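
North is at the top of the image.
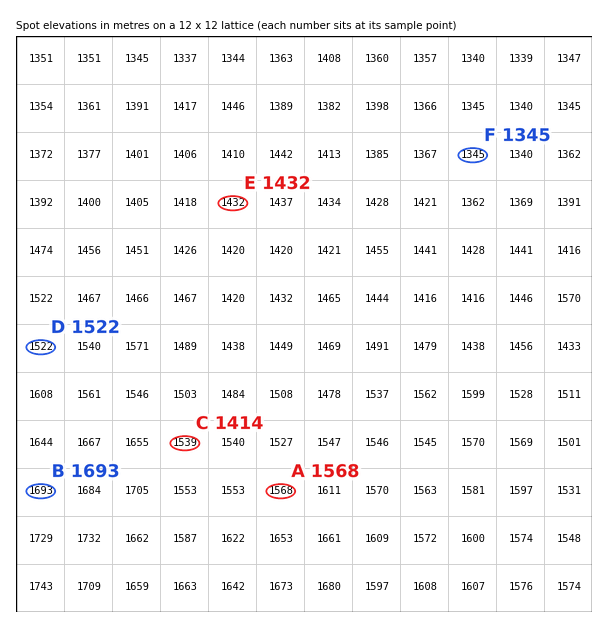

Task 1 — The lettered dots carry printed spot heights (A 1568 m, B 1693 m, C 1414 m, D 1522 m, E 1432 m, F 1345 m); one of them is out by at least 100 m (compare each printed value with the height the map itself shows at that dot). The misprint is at C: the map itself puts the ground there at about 1539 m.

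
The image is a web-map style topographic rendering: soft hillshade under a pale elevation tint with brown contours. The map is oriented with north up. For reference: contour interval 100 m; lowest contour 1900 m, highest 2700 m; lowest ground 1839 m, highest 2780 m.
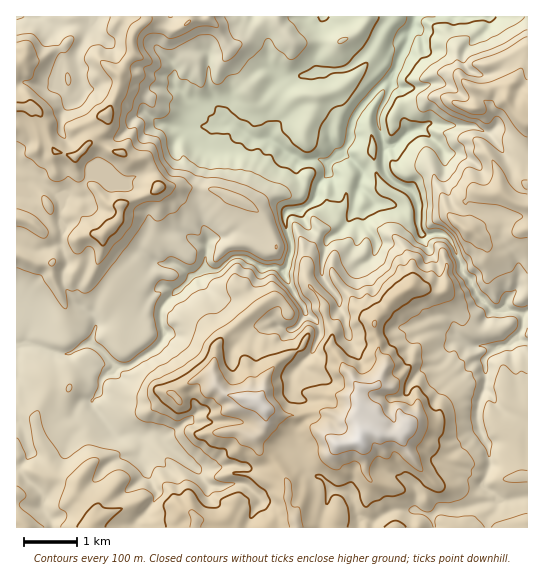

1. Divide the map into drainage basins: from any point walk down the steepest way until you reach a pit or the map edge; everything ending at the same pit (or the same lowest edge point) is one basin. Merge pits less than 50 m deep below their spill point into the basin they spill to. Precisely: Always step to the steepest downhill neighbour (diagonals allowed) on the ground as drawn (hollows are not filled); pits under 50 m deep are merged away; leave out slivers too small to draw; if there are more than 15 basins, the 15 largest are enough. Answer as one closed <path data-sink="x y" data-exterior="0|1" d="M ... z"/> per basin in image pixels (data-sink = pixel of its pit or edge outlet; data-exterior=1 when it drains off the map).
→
<path data-sink="415 17" data-exterior="1" d="M527 16l-158 0-4 7-10 12-17 8-45 0-13-16-3-11-130 0-2 6-10 9-3 6 1 17-6 7-7 12 0 12-13 29 0 11-3 5-27 26-22-5-7-13-3-15-5-10-6-6-18 0 1 421 511-1z"/><path data-sink="17 17" data-exterior="1" d="M146 16l-130 1 0 89 15-1 9 8 5 10 3 15 7 14 22 4 27-26 3-5 0-11 13-29 0-12 7-12 6-7-1-17 3-6 10-9z"/><path data-sink="323 17" data-exterior="1" d="M367 16l-89 0-1 6 16 21 45 0 17-8 10-12z"/>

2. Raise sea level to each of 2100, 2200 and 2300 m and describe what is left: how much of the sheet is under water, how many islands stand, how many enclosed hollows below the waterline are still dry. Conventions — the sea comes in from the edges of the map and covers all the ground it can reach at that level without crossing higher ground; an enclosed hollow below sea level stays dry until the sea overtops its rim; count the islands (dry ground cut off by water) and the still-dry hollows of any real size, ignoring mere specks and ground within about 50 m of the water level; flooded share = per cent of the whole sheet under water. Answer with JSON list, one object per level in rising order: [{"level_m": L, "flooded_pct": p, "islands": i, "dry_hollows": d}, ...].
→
[{"level_m": 2100, "flooded_pct": 18, "islands": 0, "dry_hollows": 0}, {"level_m": 2200, "flooded_pct": 27, "islands": 0, "dry_hollows": 0}, {"level_m": 2300, "flooded_pct": 47, "islands": 0, "dry_hollows": 0}]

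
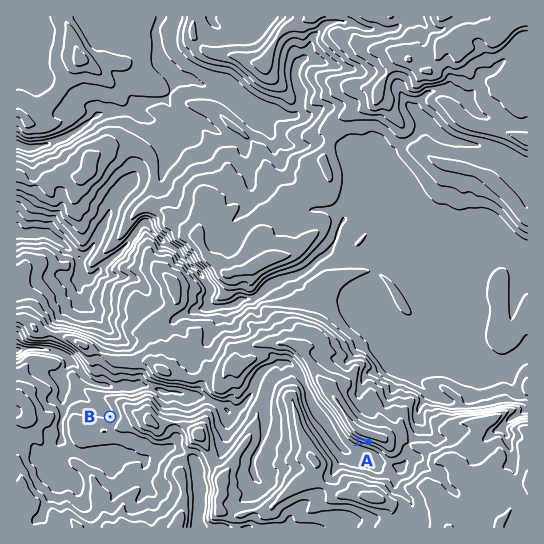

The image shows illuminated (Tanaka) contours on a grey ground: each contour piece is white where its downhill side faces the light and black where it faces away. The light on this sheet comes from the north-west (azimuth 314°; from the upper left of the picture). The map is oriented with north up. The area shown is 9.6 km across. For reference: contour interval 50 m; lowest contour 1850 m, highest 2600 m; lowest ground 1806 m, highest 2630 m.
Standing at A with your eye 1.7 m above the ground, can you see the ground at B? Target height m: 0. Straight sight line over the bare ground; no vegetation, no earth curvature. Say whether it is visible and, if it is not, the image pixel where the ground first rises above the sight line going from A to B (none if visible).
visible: false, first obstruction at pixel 317 437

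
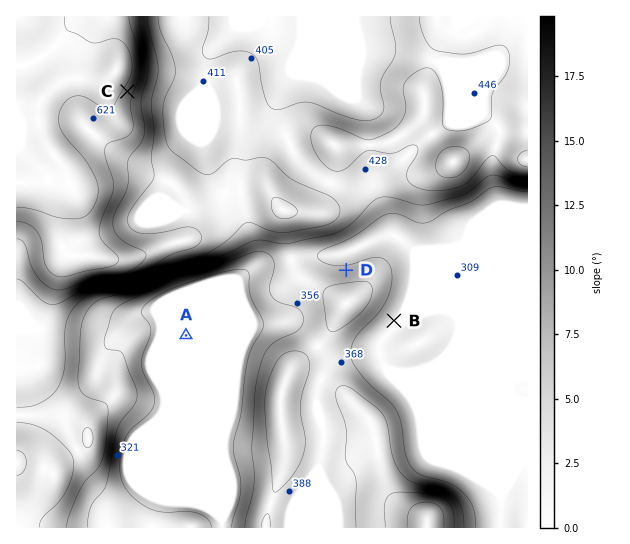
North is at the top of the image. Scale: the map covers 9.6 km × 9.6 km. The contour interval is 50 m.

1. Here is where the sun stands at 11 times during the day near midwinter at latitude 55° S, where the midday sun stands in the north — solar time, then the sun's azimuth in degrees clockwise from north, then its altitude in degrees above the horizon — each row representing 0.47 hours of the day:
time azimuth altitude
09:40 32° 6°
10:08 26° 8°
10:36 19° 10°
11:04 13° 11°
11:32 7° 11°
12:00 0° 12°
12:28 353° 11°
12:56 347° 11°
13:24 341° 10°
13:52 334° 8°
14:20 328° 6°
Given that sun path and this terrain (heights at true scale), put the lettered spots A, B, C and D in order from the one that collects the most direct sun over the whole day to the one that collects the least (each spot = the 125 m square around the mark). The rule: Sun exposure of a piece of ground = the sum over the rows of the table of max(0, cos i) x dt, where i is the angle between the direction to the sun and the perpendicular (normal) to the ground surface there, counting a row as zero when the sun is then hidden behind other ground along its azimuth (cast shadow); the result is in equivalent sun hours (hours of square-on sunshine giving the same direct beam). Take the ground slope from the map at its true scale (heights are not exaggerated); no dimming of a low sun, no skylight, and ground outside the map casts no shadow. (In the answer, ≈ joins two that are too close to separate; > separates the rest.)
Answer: D > A ≈ B > C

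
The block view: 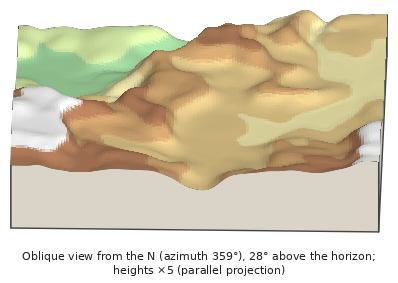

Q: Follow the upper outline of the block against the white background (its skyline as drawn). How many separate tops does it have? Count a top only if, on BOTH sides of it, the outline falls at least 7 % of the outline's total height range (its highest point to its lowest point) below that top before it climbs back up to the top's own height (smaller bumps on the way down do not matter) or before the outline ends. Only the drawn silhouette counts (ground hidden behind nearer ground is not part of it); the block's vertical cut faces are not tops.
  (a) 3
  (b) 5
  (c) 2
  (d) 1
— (c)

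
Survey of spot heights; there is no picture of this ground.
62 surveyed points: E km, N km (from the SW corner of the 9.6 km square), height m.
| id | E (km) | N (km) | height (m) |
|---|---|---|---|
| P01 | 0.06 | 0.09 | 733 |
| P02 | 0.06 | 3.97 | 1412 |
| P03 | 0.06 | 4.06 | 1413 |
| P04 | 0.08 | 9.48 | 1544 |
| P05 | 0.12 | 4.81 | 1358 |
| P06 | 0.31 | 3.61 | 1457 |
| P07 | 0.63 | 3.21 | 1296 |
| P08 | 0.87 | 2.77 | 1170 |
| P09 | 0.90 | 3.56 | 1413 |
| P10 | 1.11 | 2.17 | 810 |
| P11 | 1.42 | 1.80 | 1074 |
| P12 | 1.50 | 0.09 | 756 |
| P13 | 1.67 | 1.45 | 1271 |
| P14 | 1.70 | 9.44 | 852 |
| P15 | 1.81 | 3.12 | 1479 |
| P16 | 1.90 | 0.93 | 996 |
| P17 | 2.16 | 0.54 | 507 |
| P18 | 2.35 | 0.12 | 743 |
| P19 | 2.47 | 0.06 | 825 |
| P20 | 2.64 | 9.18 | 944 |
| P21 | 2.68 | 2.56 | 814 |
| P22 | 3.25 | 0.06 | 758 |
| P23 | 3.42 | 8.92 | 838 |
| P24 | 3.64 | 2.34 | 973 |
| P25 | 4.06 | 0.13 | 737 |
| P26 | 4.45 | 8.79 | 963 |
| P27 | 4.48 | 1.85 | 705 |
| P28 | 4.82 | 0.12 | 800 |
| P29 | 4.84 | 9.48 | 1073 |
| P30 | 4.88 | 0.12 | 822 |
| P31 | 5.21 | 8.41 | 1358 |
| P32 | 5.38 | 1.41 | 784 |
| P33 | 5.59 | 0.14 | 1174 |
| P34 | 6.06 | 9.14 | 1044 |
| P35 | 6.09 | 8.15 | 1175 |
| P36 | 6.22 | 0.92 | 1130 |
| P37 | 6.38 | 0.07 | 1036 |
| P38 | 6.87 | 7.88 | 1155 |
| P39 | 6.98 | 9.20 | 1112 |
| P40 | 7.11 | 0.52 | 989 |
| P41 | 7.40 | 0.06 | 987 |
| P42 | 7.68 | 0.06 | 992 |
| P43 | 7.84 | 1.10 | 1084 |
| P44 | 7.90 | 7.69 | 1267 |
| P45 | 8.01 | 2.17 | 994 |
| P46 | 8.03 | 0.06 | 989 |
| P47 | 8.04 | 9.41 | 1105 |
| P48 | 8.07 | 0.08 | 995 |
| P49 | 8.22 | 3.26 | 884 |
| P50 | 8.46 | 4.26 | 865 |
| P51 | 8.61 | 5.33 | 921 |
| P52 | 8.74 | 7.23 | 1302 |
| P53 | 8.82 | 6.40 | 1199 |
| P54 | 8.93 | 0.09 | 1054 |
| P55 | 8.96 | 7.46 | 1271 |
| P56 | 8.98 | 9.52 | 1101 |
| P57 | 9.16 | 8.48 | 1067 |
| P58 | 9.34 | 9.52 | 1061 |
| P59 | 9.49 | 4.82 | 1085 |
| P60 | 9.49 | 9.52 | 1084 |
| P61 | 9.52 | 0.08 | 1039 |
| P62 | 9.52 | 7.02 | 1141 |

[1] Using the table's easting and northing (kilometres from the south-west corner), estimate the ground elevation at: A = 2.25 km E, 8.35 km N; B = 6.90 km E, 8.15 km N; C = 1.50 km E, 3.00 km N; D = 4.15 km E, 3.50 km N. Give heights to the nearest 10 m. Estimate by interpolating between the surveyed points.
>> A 770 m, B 1150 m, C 1300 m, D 800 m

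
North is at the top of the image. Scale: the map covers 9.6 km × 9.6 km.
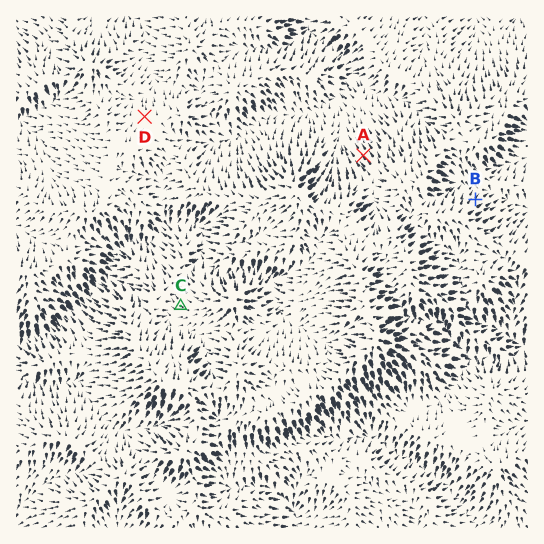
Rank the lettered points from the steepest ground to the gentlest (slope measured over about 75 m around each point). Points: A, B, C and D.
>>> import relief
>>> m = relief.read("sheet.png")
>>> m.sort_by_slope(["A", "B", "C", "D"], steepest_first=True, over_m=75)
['A', 'B', 'C', 'D']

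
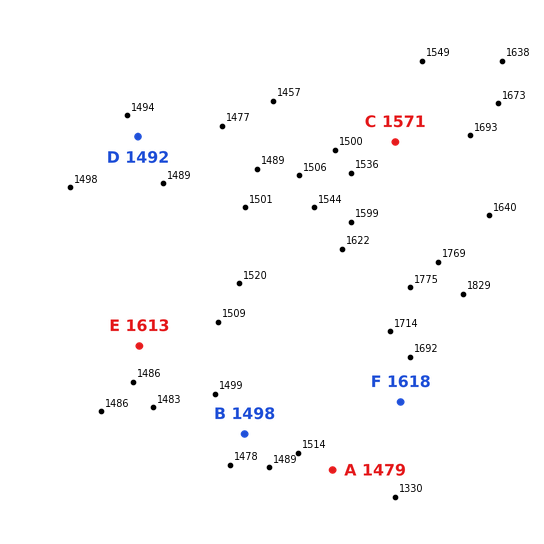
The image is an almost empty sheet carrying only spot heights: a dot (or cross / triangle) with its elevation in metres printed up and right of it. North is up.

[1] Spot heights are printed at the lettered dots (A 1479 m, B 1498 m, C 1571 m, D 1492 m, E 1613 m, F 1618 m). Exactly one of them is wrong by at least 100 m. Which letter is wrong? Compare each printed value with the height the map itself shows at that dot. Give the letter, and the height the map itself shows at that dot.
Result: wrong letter E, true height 1488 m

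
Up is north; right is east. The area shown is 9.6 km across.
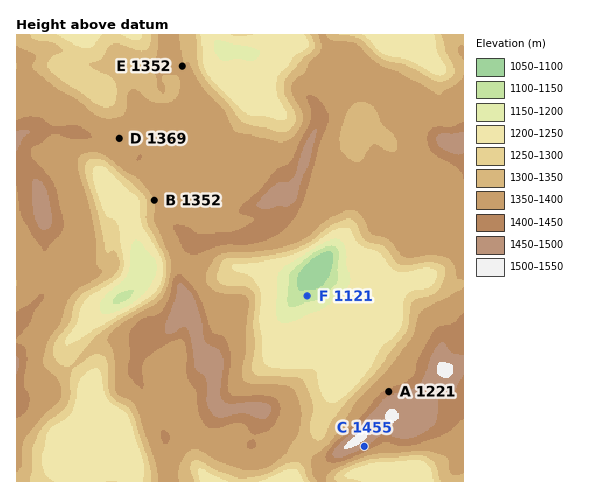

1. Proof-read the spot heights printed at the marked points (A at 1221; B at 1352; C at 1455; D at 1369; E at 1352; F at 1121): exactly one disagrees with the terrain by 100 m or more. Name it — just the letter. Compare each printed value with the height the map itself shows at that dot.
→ A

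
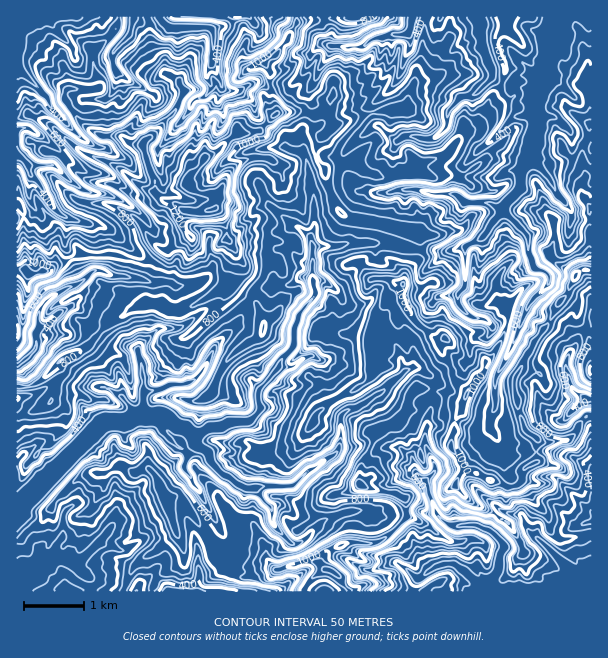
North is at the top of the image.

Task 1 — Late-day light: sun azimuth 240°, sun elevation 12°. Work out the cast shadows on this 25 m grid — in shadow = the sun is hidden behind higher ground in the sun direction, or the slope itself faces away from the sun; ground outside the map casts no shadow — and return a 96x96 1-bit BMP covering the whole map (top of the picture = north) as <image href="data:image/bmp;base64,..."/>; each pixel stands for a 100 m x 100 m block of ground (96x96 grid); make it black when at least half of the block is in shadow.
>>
<image width="96" height="96" href="data:image/bmp;base64,Qk2+BAAAAAAAAD4AAAAoAAAAYAAAAGAAAAABAAEAAAAAAIAEAAATCwAAEwsAAAIAAAAAAAAA////AAAAAAAAADGAAADA+cDgAAAAeBmAAAAB//D4AAQA8BgGAAAD//n4AAgA4AAGAAAH///5BhAA4AAOABgf///5gDAAAAAOAD+///8Bg+AAAOAOAD/f//8Jx+AgAAAOAD/h//8Tz8AgAAAOAH/z//9Hz8AAAAAcQHzD////37gBAgAcwPgA/v//n38BBwA9wPgAfn//P38DAwA7wfYBD3/8f38DgwA3h/wAAH/D/v8DwgAnj/gAAH+Huf4AAIBPn/AAAH4fo/0AAYB/P/4AAfw/AL0AAYD/f/8EP/5+AHsAAYD///8If/585/cgAAH//gMQf/8/5+8wBgP/+AGAf/8/4Z8IDjP/8ACAP/8/8f8cBnv/4AAgP/4/8f+LAHv/8AAQH/x/4f8DgPP/4AA8D/j/4P8AwPf/4cAeABh/wf8A8P///8AOABh/w/8AeH///8AeABh/x/8AfA///4A+ABg/z/8AfgH4HyAfIBgfz/8AfyAAA4APgAgfz/8B/OgAB4ABAAAfz/8D/+wcH8AAAAAfj/8B//68f8AAAAAfn//B/9w+f/AQABwP3/7g/twGP/AQABxn3/3w/t4CP/h4ABhjz/0A4Z4XH/5wAYBj7/0AAD4HgHx4B4Dz5/zAIHwHgDwAAQHz8/zgZPwHwD4AAwB/+/xwh/wBwA4AAgD/e/x4g9wAQD4AAAD/ff18AABgAH8AAAX/vP1+AAAAAD8AAB//vHl+AAAAAC+AAD//v3t/IAAAAE+EAD//vht+AAAAAE/EAH//nhM+AABAAGfmAH/+Hx8/gAJgBOfuAH/8L48/wAdgBm38AH/8788/4f8AAwP4AH/+/+MH8/gAAcfwD//+f+Y3+wAAAefAP//+f+b/4AAAA+fAP///P4N/4AAgh//ge///n3N//PABh/7O/////nl///ADj//k/A///3h//+EDj//gAAP//zx//8MH3//AAAf//zx//8YP3//gAA///zx//8YMH//gA8///jx//wwAH//g/+///Dx/gDgEP//j/9///Hz+APAeP//n/////vz+P8B8P//n/////vn8fwHAP//n/////fP88EGHv//v///v/eP5442H///PgAAf/eHznxmD///PAAX//8H/IHuB///PBgfj/4H+APOA////F4Bz/wEAB8PA////Hzg7/gMHH4fF////Hz49/hsOPwfl////B34+fxk4+DP3////j/8/Phx583v783//7/+TnzwD79/79//7/QOX3zgH38//99+X+A+f/yA3v++//88H8B+f/4I/f++f/5/H8D/f/g4+f+ff/7/H+H///w58/+eP/3/n/j/9/xx8A+8P/n/3/z/+/xhwe/gP/j///z//fwBge+Af8B///5//PwCC/+B/8B///57/pAAE98B/8D///9//uAEA58B/8j///9//ewAA5+B/8w//////cQAAw+D/84//////ZwAByfH/+8f///7+T4EDjPP/++f///7+D8MGYHP/+8P/P//+H8IA8nv/88H8B//+H8IA8HuAHwH8P//+A8A="/>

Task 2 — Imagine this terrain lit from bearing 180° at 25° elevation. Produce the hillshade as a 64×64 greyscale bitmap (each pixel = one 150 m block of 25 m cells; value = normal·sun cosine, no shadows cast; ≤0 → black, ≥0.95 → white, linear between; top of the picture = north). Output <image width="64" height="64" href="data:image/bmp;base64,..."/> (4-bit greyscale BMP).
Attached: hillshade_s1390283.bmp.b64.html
<image width="64" height="64" href="data:image/bmp;base64,Qk12CAAAAAAAAHYAAAAoAAAAQAAAAEAAAAABAAQAAAAAAAAIAAATCwAAEwsAABAAAAAAAAAAAAAAABEREQAiIiIAMzMzAERERABVVVUAZmZmAHd3dwCIiIgAmZmZAKqqqgC7u7sAzMzMAN3d3QDu7u4A////AFVERTI1Vat43u6+/////lBs3IABVlIASHdpiLvLmIZndlRENFZlnJjd7Kzt3d3/1DvaIAACMlACNXmnrMuZhneIZUNGd3ZruZq5qZh3h1fLZ3ABQgApuDAoqrd8y6h4iJl3ZndWVBWaiJmpdmZVAAAAEUq5iL2sy73LuEi6dYmJqYmImWNEMSeamKdmZlQQAAAGzL3u673u7syHVnM4y6mJmZiZlkZ1NZuHp1Z2YwBUAAAkis3Kzdx1dRa6EYyomTeqqKq5ZGiXimiVR3dgBKuCAAAAGMzdgAAAPNkYu3VEM4upq7qWZ5mYaXNnZkEIZZhSASIincUAaYztsWzJZlNTSZhYqqiIiZd4IodBEEM1e7lUVmZrYg7v//tmzcZ6l3UTilWbupmJlnMHhAAApFZ63dzMzMqDv//9m97tl6mJljA7uZu8uYl1MBlQAAJRAFWK3//slUCs/nTf//28l6mpYgOrqrzbeEIAhQAGaFUQAQFb3KYAAVPYXe7N3MqMtquWICmZvLymIARwAa3u7ugAABI0QwAMIAfNhke6mt10nMlhABF5ZoIRFwBL3e7d3ZAAABM0Vb5yNnQBRGvMtUaJzKYQABIAMQBCApqqqpm97UAAE0V62uqkESNUOJYjised2mEAEAEgAEEph4dmeJzu1yImVou327I0VWZWZ53ay5vdpjAAAgADVGhSMgBGeszNZniZvLmYZVVmd5l2rLm8yr25YwAQADVHhBAAADVXq6uWd5rLulNHZmd4ogABmbzMu7qWNDACVpvalAABIjNpiIQhRomaZUiXZnhgAAAqiry5mcvLhmeL7v/u7mABMzaKggACWIp3WpdleTJIgAFFiqdr3tmqi93e///8dURDI3vIMQE3eXZoh3V5VpupAKdWhmlmVrp3h0F7zIRnhkMiN8y3MjaIhlaYdndXu4Rod5d3dTOL2IlQAAOGQoYSNUMiR7ykEmZmZHqFZki4Qu8AOpmZvdzGnN3JAHdWuwADYyMibMtAE2dyOZQmioUpuwADqqvdvISJ3/6QSqzckAAAEzRYq5UmmWMWmQKYVEqHgAA5zMurRairzMMJzdvIIQFVZmd4momqdiN6AGdFiUfZAAFqupYomZq6vBOszc1Gu7mHd3eamaqXQAiAGXaaIohAAASKl52Fiaqtkki8y3O9updnd5mZiXRAAqAGqaxhR3MzRFm83sUzSLzHNHqXc0qIdlZ3mKdDEjEAhgGaqqSJhjaFV63e7al1i7t1ZoiSFFVFRXiKkgAAAEV5ACqatpmaUSRWab3e3Ml5u5dkaKcANDM0eIpAAAAouokgCLuXq8WYI1ZVeaqGeZmrqGRGrAA0RVN4lxEAAazJeJACu4e8uURVVWZVVEM0aJq5ZESMkCJop2iVN2EkM0Y2tgAaiLy+1TFFQyISNFQ0eap2VEdlFYisiZdYuqUANBCKEAi7y+/txhESNGd5qXVom6iIY1uKqGh0NDJndzE0MAAxBMx2u63dl5qru8zduXmriIh3mqu5QAAAQgAEQAFlAHtAKAAASL7u3Lms3c7bqrdXdmiYdlUwAQBXEANAADYmvFAAAAARiIh1RqvMzsrcpVZmeIcxAAIyI1dkIwAAASiHIAAAAAEgAABIqHrMmatld2Z2eWZTNFVniby7UQEAJQRAAgAAAQAAFXl0Z6d8hzVmdUOpqqqqmZiImry3MABWFVI0ABIAAEV5qUiJuN/ZM1d1WLiKu6mHZUQhNapwApqHZDRiMgSKu8uWm7q97+llVlermImGVEMhIjIAN4QpqpQjRXJQS9y7l2m8yVeKp3ZUe7p4h0IhABAQAQACaFVkQAWFMiKZciNXmqmGRlVlI2e7qHh1MyEAAAAAKKq8owAQGIQhCYIDiJq5ZiWaYjQjWKqWeYRWaJhmWbvN3KinJACJYxBYMGmZiYVTNGdQBFZ5mYd5lnirzd7u7eyGU1dkBXZFA2IIqHd3M4JTJXcAebu4h4l2iYd3mrmIhViZV2E3VEUKuZqbumEngUIjeYFJy5VFmEZ4dTIlVWd2RqqYZGiFU3vNyrgyFpljABEmmWiGISaYd2VnUhMQFYliSJh2aJVEikWqQDial2kAAAAZzcpleZm6hUd1IAAAWJg0mXZnYzZjSKEHmoUgB2AAAALN3bqph5uoU0iEaWAHmoM4h1UTSLipAHlAAAAAZQAAAEVIzcqXeaqWfN3towVmmCNnYxeHzJAIkgAAAAAKUAAAAAXNy5iGZ4q7zchWESRoc1d2inQzAGthEAAAEAagAAAABTVWVodlZ2aIdVkwAVWHZ3eWJBACmVZUAQARIqoAAAAzAAETaHZmMCRWiYEANFd3ZVJGEBp1Z3gwADqGikABYiAhJDFHZWZiA1aJuoMDV3dkNYcjmVIRNCA2i7gyASfedId1YSNFZlYBZom7uSOGd2VHdleVIQFBFYhkcQEiRW3sqZZDABRDNEBFVod3Vpd4dnVFZ1NDBGI3ZCAAA1RDIEeJZSUAAAMSYBQzRDNoZoh2ZEVlREJHZnMBIAABRjIAABl1UgAAABJhBDQzM4lYqHZVVGVEIXY3pQAgAAAWQgIAA6iDVXcwAAEUNWNFiIqWd2VUZUMVURKrMRAAAANREAAAiIre/tmFEiQ0ZVZ3mEV3ZlRlQjQQEUpzICZ1WZQQFTAIrN7v7+22JENEVmaGaIdnVGVDQAESFnNBbN3e2AAoMAq7ze//7rc0U0JWZnebh3dV"/>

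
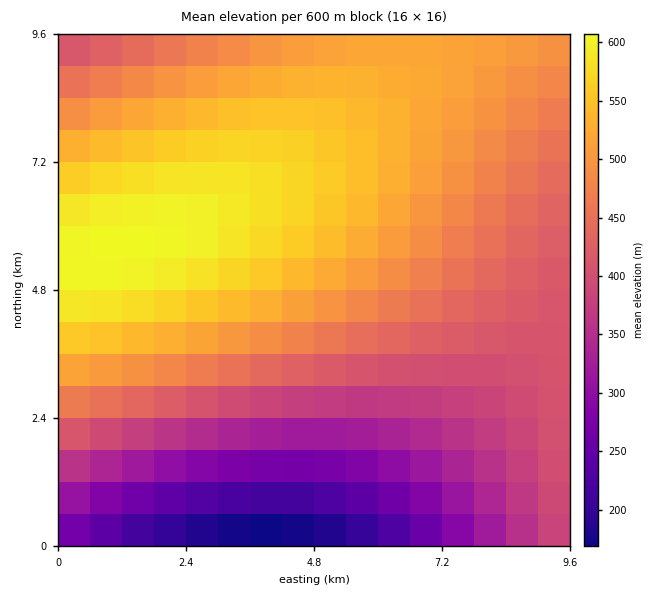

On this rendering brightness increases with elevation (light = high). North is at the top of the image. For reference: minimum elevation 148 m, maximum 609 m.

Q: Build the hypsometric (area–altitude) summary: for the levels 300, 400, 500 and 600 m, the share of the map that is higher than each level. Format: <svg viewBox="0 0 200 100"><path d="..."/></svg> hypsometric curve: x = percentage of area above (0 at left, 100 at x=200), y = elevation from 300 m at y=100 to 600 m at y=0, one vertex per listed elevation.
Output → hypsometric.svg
<svg viewBox="0 0 200 100"><path d="M176 100l-34-33-61-34-75-33"/></svg>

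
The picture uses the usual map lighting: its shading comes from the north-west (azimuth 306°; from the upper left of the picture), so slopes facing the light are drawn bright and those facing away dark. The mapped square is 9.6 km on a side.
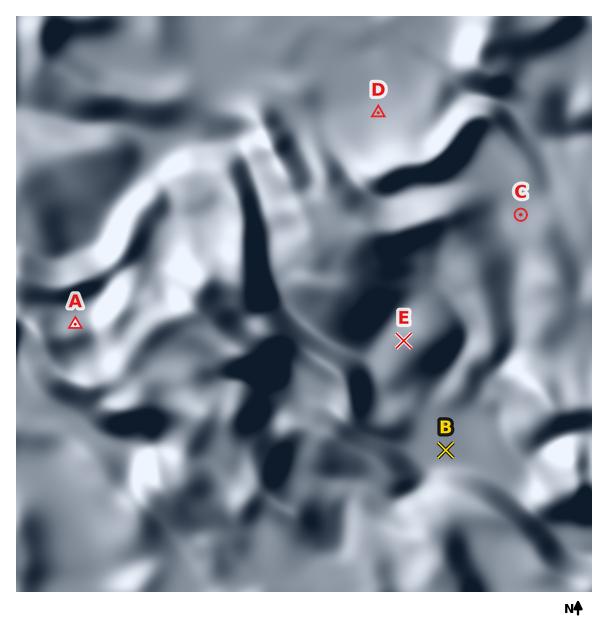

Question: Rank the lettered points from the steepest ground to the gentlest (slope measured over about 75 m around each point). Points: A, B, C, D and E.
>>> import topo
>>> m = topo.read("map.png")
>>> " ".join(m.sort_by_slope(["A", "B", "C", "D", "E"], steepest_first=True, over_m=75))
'A E C D B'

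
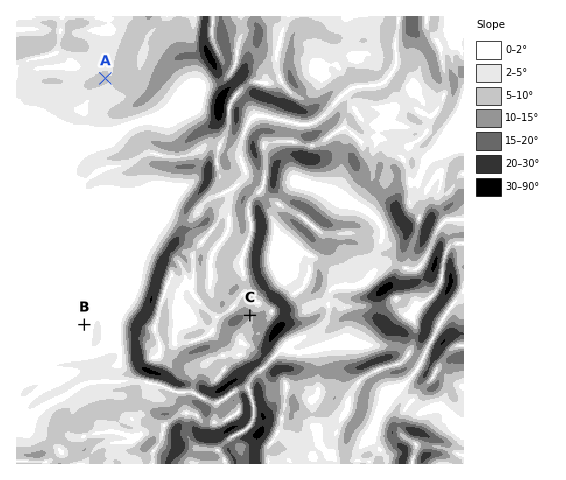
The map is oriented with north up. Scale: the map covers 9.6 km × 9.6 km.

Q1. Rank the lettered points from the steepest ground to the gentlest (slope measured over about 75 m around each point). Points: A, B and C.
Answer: C A B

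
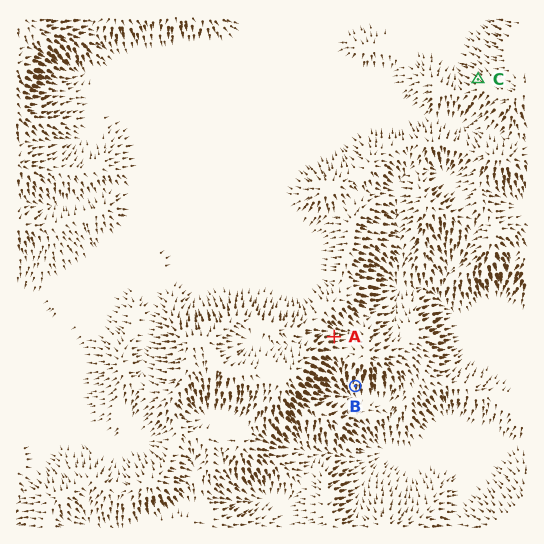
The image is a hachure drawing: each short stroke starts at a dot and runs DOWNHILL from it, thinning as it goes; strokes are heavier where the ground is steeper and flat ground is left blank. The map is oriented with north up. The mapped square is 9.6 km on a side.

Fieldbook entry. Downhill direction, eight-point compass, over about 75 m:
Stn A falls E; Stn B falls S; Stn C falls NW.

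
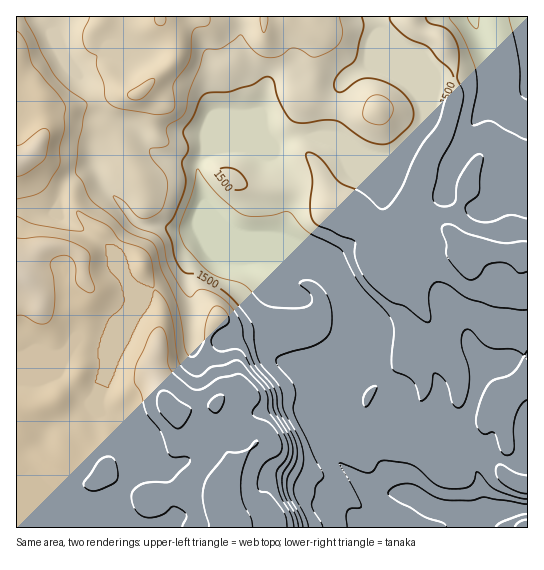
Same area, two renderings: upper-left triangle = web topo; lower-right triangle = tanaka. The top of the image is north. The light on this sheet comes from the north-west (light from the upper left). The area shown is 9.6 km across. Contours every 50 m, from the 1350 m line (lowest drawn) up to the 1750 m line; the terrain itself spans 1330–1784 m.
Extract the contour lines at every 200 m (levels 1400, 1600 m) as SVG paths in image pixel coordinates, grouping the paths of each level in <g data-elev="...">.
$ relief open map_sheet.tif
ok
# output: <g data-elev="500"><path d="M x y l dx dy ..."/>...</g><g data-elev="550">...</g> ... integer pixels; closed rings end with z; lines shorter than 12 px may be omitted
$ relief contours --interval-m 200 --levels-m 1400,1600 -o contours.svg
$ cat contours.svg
<g data-elev="1400"><path d="M347 527l-1-10 1-6 4-3 8 0 2-3-20-39-2-3 2 0 26 10 6-2 5-8 4-2 25 2 11 6 18 16 14 4 13-1 7-2 4-5 3-9 4 2 8 11 6 5 20 7 12 2"/><path d="M527 520l-8 2-4 5"/><path d="M527 100l-5-3-2-4-1-32-10-44"/><path d="M479 17l-1 9-1 3-6-4-4-8"/></g><g data-elev="1600"><path d="M299 527l-3-12-11-20-3-12 1-9 9-17 0-12-4-11-14-23-4-21-17-20-12-19-7-2-14 2-4-1-3-4-2-5 2-6 5-5 9-5 2-4-2-8-8-7-5 1-5 7-3 11-2 16-5 10-6 6-6-3-3-8-6-40-17-36-6-24-5-5-23-10-16-15-17-13-6-8-6-14-6-7 2-31 9-40-20-14-13-15-12-21-17-36"/><path d="M89 17l-6 14 0 11 4 8 10 6 0 10 6 16 2 15 2 4 4 4 7 3 40 7 11-2 5-4-1-24 16-24 4-29 4-4 11-3 2-8"/><path d="M260 17l1 8 2 8 3-4 2-12"/></g>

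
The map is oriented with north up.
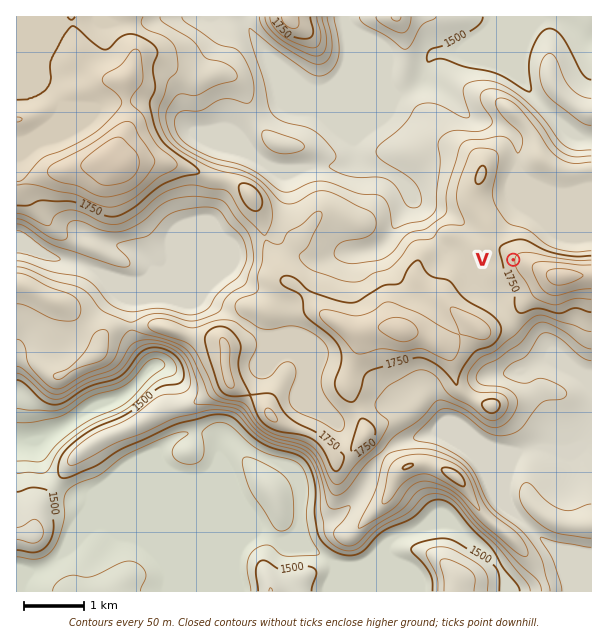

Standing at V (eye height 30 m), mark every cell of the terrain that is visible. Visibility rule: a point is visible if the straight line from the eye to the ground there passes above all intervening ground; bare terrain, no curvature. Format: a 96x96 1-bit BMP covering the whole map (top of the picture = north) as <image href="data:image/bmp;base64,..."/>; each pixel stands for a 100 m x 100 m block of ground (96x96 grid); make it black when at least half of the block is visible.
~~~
<image width="96" height="96" href="data:image/bmp;base64,Qk2+BAAAAAAAAD4AAAAoAAAAYAAAAGAAAAABAAEAAAAAAIAEAAATCwAAEwsAAAIAAAAAAAAA////AAAAAAAAAAAAAAAAAAAAAcAAAAAAAAAAAAAAAYAAAAAAAAAAAAAAAYAAAAAAAAAAAAAAAYAAAAAAAAAAAAAAAQAAAAAAAAAAAAAAAwAAAAAAAAAAAAAABgAAAAAAAAAAAAAADgAAAAAAAAAAAAAAHAAAAAAAAAAAAAAAOAAAAAAAAAAAAAAA+AAAAAAAAAAAAAAB8D8AAAAAAAAAAAAAIP8AAAAAAAAAAAAAA/8AAAAAAAAAAAAAB/8AAAAAAAAAAAAAD/8AAAAAAAAAAAAAH/8AAAAAAAAAAAAQH/8AAAAAAAAAAAAgH/gAAAAAAAAAAADgD/AAAAAAAAAAAADAD8AAAAAAAAAAAAAAD4AAAAAAAAAAAAAABwAAAAAAAAAAAAAABgAAAAAAAAAAAAAAAAAAAAAAAAAAAAAAAAAAAAAAAAAAAAAAAAAAAAAAAAAAAAAAAAAAAAAAAAAAAAAAAAAAAAAAAAAAAAAAAAAAAAAAAAAAAAAAAAAAAAAAAAAAAAAH+AAAAAAAAAAAAAAD+AAAAAAAAAAAAAAB8AAAAAAAAAAAAAAAAAAAAAAAAAAAAAAAAAAAAAAAAAAAAAAAAAAAAAAAAAAAAAAAAAAAAAAAAAAAAAAAAAAAAAAAAAAAAAAAAAAAAAAAAAAAAAEAAAAAAAAAAAAAAAMAAAAAAAAAIAAAAD8AAAADgAAgYAAAAP4HwAAB/wDgAAADgf4P4AAA+AAAAAAHg/wf4AAA8AAAAAAfB/h/4AAB4AAAAAA+B/D/8AAD4AAAAAB+B+H/+AAPwAAAAAD+B+P//gB/gAAAAAH+B////wD8AAAAAAf4AD///wD4AAAAAA/wAD///4DgAAAAAA/gAD///8CAAAAAAB/gAD///4AAAAAAAB/gAB///gAAAAAAAD/gAB//+AAAGAAAAD/wAB//8AAB+AAAAHf8AB//8AAD/8AAAGP/wAH/8AAHwfAAAHv/+AD/4AAHAfgAAPh/+AB/4AAMAfwAAPB/+AB/8AAwAf4AAfA/+AB//8DAAf4AAeAf+AA///8AA/4AAeAf+AA///8AA/8AAeAf2AAf//8AA/8AAcAfnAAf//8AAf+AA4Af/gAP//8AAP/gBwAf/wAH//8AAH//DgD//wAD//8AAH//DB///4AD/4AAAH//A////4AB/wAAAP///z///wAA/gAAAH///h///wAAPgAAAH//+B//+AAAPgAAAD//8Bn/+AAAPAAAAD//wHH/+AAAPAAAAB//gf//8AAAeAAAAB//h///8AAA8AAAAB//////8AAA4AAAAD//////8AABgAAAAD//////4AAAAAAAAD//////4AAAAAAAAH//////4AAAAAAAAD//////4AAAAAAAAB//////4AAAAAAAAB/8P///4AAAAAAAAA/8H///4AAAAAAAAA/+D///4AAAAAAAAA//D///4AAAAAAAAAf/D///wAAAAAAAAAD/H///wAAAAAAAAABnH5//5wAAAAAAABh/vg///4AAAAAAAH///Af//4AAAAA="/>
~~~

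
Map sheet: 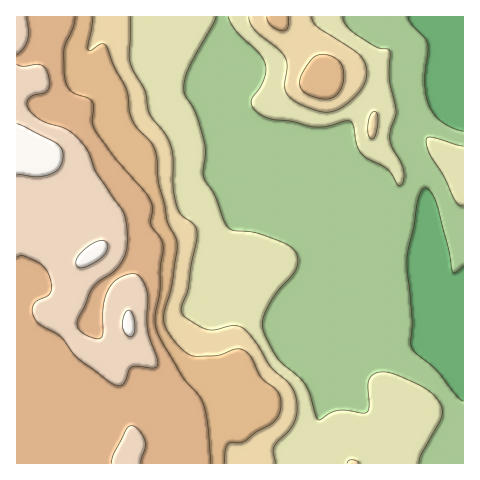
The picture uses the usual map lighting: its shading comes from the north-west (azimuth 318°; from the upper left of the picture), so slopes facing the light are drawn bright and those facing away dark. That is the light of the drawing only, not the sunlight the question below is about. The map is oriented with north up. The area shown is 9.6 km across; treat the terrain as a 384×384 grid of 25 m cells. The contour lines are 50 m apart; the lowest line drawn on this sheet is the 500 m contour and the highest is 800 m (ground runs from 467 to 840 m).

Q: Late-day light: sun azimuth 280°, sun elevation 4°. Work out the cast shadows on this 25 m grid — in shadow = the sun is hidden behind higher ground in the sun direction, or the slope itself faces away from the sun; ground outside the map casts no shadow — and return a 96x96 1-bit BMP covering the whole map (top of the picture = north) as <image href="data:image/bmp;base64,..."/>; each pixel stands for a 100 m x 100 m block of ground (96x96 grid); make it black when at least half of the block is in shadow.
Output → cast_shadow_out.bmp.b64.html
<image width="96" height="96" href="data:image/bmp;base64,Qk2+BAAAAAAAAD4AAAAoAAAAYAAAAGAAAAABAAEAAAAAAIAEAAATCwAAEwsAAAIAAAAAAAAA////AAAAAAAAAAAAAP///AAAAAAAAAAAAP///gAAAAAAAAAAAf///gAAAAAAAAAAAf///wAAAAAAAAAAAf///wAAAP4AAAAAAf///8AAAf4AAAAAAf/P/+AAAf8AAAAAAf/H//AAAP8AAAAAA/+D//gAAP8AAAAAA/+D//wAAH8AAAAAA/+B//4AAH8AAAAAA/8B//4AAD8AAAAAB/4B//4AAD8AAAAAB/wB//4AAD8AAAAAB/gB//4AAD8AAAAAD/gA//wAAH8AAAAAH/AA//wAAH4AAAAAP+AB//wAAHwAAAAAf+AH//wAADAAAAAA/8Af//wAAAAAAAAB/+A///gAAAAAAAAB/+A///AAAAAAAAAH//A//+AAAAAAAAAP//g//8AAAAAAAAAf//4//8AAAAAAAAA///9//8AAAAAAAAA//////4AADwAAAAB//////4AAD4AAAAB//////wAAH8AAAAB//////gAAH8AAAAB//////AAAH8AAAAB//////AAAH8AAAAB/////+AAAP4AAAAB/////+AAAP4AAAgB/////+AAAP4AAAwA////n/AAAP4AAAwA////n/AAAPwAAA4A////j/gAAPwAAA8Af///h/gAAPwAAA/Af///g/wAAPwAAAfwf///wf4AAPwAAAf8P///wP4AAPwAAAP/P///wP4AAf4AAAH/////wH4AAf4AAAB/////gHwAAf4AAAB/////gBAAAf4AAAA/////AAAAAf8AAAA/////AAAAAf8AAAAf////AAAAAP8AAAAf////gAAAAP8AAAAf////4AAAAP8AAAAP////8AAAAP8AAAAP////4AAAAP8AAAAH////4AAAAP8AAAAAf///wAAAAH8AAAAAP///gAAAAH8AAAAAP///AAAAAH8AAAAAf///AAAAAH4AAAAAf//+AAAAAH4AAAAAf//+AAAAAH4AAAAEf//+AAAAAH4AAAAOP//8AAAAAHwAAAAfP//8AAAAAHwAAD/////8AAAAAHgAAP//3//4AAAAAPAAAP//n//4AAAAAfAAAP//H//wAAAAA/AAAH/+H//gAAAAD/AAAH/8H/8AAAAAH/AAAH/gH/wAAAAAH/AAAD+AP/wAAAAAH/AAAD4AP/gAAAAAH+AAABgD//gAAAAAH+PgAAAH//4AAAA4H+/gAAAP//8AAAB+H+/gAAAP//8AAAB/D+/gAAAf//8AAAB/j//wAAAf//4AAAB////wAeAf//wAAAA////wA/gf//gAAAA////wB/wf//gAAAA////wB/4f+/wAAAAf///wB/4f8/4AAAAf///gB/4/8f4AAAAP///AB/4/4f8AAAAH//+AB/8/4P8AAAAH//8AB/8/4H+AAAAH/+cAB/8/wH+AAAAH+eAAA/+/4D/AAAAH4PAAA///8D/AAAAPgPAAA///8B/gAAAeAOAAA///+B/gAAAcAEAAAf//8A/gAAA+AAAAAf//wA/gAH/+AAAAAf//gA/AAP/4AAAAAP4fAAeAAP/gAAAA="/>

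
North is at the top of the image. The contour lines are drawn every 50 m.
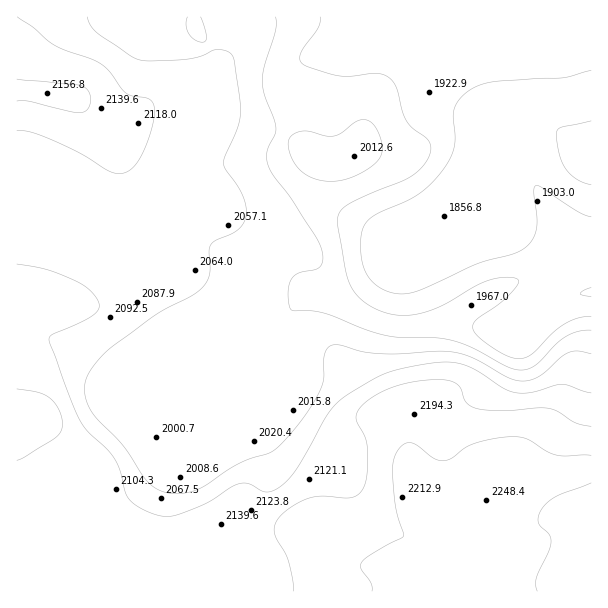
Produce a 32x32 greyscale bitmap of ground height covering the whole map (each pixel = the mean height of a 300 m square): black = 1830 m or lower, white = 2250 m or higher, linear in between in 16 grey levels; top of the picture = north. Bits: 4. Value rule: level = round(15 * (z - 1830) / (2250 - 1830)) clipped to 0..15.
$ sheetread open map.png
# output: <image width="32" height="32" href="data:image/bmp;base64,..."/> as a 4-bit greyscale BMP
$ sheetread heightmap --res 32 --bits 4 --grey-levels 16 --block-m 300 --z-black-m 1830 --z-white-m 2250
<image width="32" height="32" href="data:image/bmp;base64,Qk12AgAAAAAAAHYAAAAoAAAAIAAAACAAAAABAAQAAAAAAAACAAATCwAAEwsAABAAAAAAAAAAAAAAABEREQAiIiIAMzMzAERERABVVVUAZmZmAHd3dwCIiIgAmZmZAKqqqgC7u7sAzMzMAN3d3QDu7u4A////ALqqqqqqqqqszd3u7t3d3d2qqqqqqqqqvM3d7u7d3d3dqqqqqqqqqrzM3d3d7u3d3aqqqqqqu7vMzMzd7u7u3d2qqqqqmqu6vMzM3u7//u3duqqqmIiaqqu7vN7u7//t3bqqqpdmeJmaqrve7u7/7u27qqmGZmZ4iaqr3d3e7u7d3LqodmZmZ3iqvN3d3d3dzN26h2ZmZmZnmrzd3czMzMvMuXZmZmZmZ4mrzdzLu7u6u6h2ZmZmZmZ4mrvMu6mZqaqph2ZmZmZmeImZqql2Z5iqqYh2ZmZmZniId3h2U0Z4qqmZh2ZmZmZ3dmZmVDM0VqqqqZh3ZnZmZlVERVVDMzSqqqmZmHd3dmVUMzNFVEMzqqmZmZmIh3ZlQyIiNEREM5mZmZmYiHd3ZUIiIiIzNESZmZmZiIiHd2UyEREiEiNEmZmZmYiIh3dlQiEREREjM5mZmZmImId2ZUMyIRERIzKZmZmZiIiHZmZlRDIRESIhmZmaqYiIdmZmZmVDEREiEJmaq6mIiHZmZmZlVCERIRCqq7uqmIiHZmZmZUQhEREQu7u7qpiZh2ZmZlRDIREREczMuqqZmYZlVVVUMzIRESK7u7qZmIiGVVVEREMzMyIiuqqpiIiIh1REREREMzMzM6qZiIiIiHdlREREREREREOpmIiIiId3ZURERERERERD"/>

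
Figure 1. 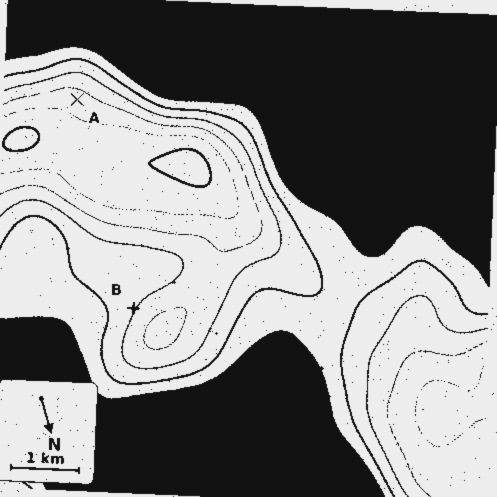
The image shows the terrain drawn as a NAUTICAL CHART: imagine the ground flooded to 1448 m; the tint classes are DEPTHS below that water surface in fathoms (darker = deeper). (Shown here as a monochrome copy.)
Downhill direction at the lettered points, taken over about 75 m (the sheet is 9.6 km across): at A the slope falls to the SW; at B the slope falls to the SE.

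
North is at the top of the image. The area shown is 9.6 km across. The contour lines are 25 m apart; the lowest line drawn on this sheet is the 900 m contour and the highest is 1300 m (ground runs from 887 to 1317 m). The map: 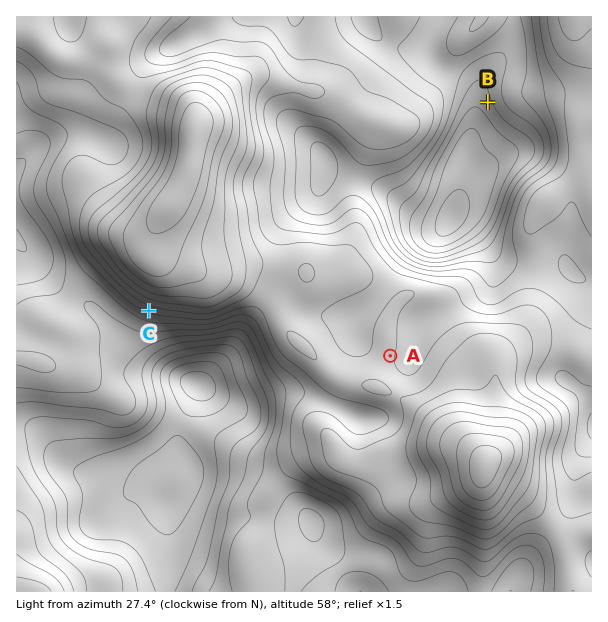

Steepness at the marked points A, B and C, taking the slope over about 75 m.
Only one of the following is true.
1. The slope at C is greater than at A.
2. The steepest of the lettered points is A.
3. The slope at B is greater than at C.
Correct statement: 1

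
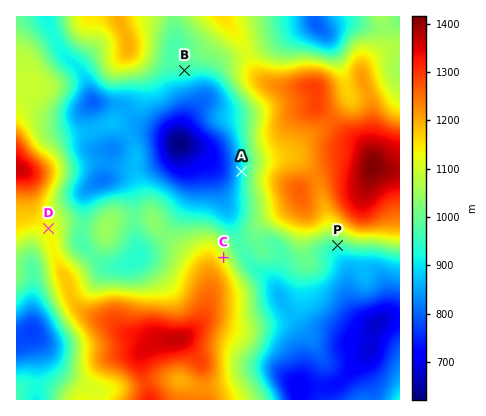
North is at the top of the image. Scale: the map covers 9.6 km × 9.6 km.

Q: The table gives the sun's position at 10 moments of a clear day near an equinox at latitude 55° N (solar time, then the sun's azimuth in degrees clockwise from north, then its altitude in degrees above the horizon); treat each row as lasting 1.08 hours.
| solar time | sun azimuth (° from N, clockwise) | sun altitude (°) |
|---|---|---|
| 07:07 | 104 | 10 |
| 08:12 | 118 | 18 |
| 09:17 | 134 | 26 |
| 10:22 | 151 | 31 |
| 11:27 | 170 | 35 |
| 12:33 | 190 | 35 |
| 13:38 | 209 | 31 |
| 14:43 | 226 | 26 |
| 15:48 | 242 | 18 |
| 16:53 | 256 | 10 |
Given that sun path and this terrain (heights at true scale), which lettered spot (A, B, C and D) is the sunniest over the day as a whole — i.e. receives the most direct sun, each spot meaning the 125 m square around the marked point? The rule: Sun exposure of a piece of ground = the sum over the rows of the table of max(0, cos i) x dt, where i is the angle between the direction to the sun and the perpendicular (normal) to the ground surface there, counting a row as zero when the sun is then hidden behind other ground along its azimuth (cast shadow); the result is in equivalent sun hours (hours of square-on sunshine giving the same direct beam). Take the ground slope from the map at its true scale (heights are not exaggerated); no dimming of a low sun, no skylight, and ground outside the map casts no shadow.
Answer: B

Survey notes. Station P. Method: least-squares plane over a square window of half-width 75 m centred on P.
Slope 16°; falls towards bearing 186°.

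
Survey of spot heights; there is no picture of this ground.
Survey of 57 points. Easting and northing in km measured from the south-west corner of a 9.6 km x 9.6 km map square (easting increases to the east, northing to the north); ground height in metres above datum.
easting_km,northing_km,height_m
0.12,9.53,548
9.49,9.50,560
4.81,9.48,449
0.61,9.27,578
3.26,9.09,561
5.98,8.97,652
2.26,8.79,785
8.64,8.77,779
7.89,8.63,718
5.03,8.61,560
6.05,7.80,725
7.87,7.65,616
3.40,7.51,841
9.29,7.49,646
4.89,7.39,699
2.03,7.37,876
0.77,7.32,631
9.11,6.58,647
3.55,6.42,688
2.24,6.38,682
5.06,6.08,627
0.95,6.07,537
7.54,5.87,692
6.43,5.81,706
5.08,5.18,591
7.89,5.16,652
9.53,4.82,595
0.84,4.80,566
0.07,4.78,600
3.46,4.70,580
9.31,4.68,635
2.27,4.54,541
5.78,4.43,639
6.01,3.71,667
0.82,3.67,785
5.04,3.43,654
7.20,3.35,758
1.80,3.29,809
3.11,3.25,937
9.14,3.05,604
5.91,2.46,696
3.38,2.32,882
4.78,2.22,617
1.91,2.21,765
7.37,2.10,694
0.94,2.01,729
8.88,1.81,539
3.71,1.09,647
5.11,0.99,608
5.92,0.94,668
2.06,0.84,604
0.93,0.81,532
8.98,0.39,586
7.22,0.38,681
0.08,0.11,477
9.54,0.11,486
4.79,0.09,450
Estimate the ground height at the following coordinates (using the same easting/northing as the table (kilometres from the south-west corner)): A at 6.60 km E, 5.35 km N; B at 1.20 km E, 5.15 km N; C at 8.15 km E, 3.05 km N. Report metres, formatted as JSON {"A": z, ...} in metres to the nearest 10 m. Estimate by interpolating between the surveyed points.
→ {"A": 660, "B": 540, "C": 740}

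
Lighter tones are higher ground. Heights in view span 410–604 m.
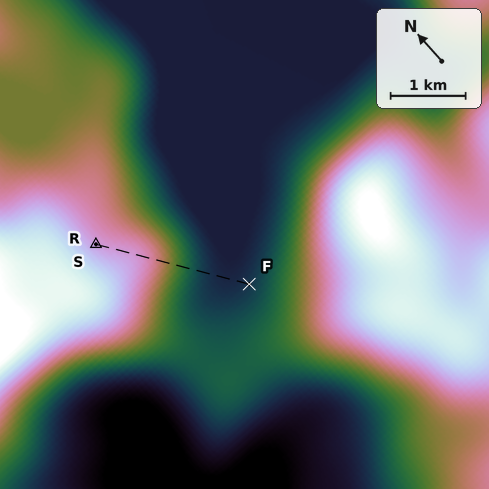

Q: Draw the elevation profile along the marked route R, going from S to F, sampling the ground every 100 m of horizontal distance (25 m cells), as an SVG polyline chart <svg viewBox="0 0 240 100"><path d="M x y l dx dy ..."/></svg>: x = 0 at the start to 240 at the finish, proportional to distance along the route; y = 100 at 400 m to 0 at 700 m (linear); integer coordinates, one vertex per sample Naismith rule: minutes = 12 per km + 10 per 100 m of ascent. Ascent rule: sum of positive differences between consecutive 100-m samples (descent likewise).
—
<svg viewBox="0 0 240 100"><path d="M0 55l11 1 12 0 11 0 12 0 11 0 11 1 12 2 11 3 11 3 12 4 11 4 12 4 11 3 11 3 12 2 11 2 12 1 11 0 11 0 12-1 11-1 1 0"/></svg>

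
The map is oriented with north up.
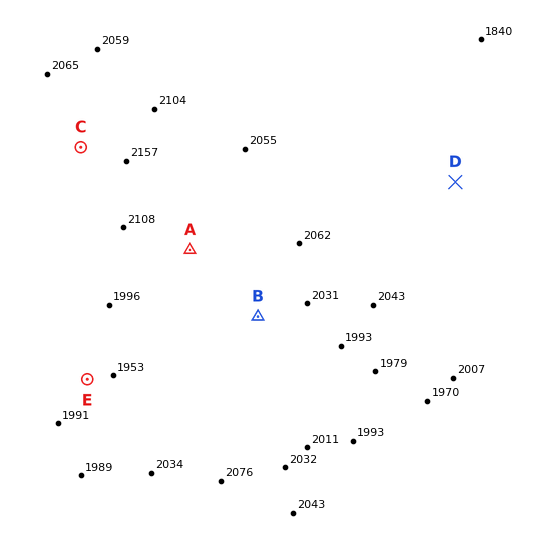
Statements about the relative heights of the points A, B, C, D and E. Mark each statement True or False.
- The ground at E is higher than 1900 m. True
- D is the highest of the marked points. False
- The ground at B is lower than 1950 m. False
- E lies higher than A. False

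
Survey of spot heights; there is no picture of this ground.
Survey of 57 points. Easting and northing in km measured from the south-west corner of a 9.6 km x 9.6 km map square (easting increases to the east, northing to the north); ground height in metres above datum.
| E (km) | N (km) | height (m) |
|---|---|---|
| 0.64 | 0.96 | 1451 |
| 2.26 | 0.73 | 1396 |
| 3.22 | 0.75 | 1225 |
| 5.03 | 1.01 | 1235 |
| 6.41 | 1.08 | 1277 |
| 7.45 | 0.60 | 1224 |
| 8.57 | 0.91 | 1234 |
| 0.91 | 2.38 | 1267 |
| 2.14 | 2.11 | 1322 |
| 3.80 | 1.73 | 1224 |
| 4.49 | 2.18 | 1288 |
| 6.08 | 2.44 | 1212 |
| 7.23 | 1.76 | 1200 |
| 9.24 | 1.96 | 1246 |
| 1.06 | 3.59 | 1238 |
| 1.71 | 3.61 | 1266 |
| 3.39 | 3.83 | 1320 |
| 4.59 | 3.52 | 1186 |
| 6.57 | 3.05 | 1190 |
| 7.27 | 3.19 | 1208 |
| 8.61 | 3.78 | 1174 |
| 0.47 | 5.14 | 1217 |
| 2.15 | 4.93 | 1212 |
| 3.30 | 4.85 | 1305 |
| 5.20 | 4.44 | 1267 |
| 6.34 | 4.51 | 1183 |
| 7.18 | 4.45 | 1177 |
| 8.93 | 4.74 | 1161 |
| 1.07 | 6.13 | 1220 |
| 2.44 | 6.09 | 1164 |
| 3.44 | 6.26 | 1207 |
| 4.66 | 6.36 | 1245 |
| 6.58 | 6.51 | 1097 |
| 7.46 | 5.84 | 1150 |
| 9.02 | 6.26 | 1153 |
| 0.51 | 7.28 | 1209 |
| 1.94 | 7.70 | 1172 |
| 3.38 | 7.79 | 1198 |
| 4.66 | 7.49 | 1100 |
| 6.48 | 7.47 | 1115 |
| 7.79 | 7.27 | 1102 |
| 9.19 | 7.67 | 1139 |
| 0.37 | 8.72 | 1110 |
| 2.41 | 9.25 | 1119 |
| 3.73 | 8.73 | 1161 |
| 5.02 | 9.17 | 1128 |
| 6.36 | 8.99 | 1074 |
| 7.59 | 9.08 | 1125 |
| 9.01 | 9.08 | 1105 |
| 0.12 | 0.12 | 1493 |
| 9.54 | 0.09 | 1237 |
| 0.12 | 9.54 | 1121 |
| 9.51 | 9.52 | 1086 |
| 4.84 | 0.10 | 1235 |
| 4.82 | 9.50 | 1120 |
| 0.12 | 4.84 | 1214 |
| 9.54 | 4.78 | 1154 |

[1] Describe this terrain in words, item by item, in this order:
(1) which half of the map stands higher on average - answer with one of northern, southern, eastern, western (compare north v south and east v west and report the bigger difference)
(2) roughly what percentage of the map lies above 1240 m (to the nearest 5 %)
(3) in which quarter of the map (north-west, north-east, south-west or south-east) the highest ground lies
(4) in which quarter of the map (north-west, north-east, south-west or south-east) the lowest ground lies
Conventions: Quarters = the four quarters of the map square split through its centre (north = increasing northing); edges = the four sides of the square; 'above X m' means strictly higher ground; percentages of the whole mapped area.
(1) The southern half stands higher on average than the northern half.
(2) Ground above 1240 m makes up about 30 % of the sheet.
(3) The highest point lies in the south-west quarter of the map.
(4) Look to the north-east quarter for the lowest ground.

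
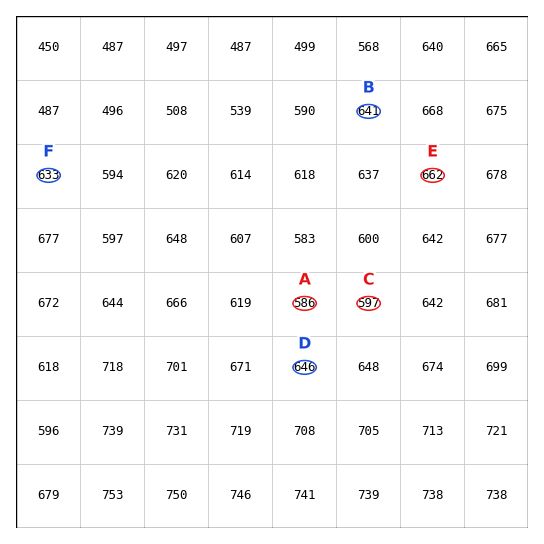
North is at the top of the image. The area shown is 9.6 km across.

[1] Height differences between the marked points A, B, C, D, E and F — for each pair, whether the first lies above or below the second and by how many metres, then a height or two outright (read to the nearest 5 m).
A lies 75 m below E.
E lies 65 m above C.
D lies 60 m above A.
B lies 55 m above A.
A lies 50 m below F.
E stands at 660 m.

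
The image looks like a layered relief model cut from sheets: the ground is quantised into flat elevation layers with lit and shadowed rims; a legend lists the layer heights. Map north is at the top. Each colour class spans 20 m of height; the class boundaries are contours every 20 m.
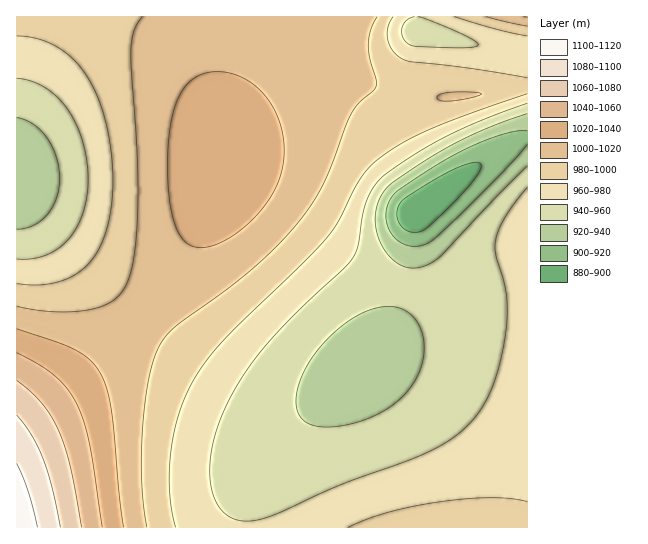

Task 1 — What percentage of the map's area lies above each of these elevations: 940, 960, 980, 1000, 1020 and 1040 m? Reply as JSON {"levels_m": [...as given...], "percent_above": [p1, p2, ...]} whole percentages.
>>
{"levels_m": [940, 960, 980, 1000, 1020, 1040], "percent_above": [90, 69, 49, 32, 13, 4]}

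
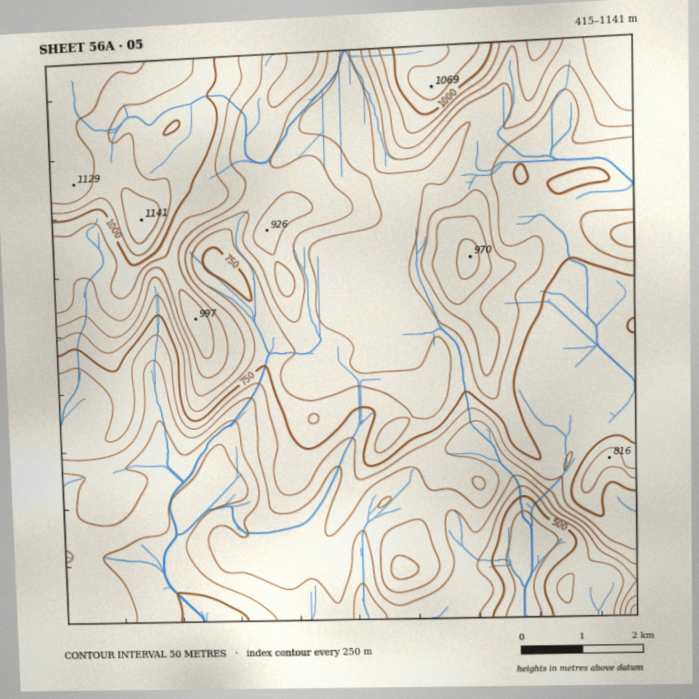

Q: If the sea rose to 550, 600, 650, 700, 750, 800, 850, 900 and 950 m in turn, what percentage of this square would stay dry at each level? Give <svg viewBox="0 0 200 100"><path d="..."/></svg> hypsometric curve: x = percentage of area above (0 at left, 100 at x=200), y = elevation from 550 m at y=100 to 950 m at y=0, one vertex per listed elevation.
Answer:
<svg viewBox="0 0 200 100"><path d="M184 100l-17-12-18-13-13-13-22-12-34-12-24-13-17-13-14-12"/></svg>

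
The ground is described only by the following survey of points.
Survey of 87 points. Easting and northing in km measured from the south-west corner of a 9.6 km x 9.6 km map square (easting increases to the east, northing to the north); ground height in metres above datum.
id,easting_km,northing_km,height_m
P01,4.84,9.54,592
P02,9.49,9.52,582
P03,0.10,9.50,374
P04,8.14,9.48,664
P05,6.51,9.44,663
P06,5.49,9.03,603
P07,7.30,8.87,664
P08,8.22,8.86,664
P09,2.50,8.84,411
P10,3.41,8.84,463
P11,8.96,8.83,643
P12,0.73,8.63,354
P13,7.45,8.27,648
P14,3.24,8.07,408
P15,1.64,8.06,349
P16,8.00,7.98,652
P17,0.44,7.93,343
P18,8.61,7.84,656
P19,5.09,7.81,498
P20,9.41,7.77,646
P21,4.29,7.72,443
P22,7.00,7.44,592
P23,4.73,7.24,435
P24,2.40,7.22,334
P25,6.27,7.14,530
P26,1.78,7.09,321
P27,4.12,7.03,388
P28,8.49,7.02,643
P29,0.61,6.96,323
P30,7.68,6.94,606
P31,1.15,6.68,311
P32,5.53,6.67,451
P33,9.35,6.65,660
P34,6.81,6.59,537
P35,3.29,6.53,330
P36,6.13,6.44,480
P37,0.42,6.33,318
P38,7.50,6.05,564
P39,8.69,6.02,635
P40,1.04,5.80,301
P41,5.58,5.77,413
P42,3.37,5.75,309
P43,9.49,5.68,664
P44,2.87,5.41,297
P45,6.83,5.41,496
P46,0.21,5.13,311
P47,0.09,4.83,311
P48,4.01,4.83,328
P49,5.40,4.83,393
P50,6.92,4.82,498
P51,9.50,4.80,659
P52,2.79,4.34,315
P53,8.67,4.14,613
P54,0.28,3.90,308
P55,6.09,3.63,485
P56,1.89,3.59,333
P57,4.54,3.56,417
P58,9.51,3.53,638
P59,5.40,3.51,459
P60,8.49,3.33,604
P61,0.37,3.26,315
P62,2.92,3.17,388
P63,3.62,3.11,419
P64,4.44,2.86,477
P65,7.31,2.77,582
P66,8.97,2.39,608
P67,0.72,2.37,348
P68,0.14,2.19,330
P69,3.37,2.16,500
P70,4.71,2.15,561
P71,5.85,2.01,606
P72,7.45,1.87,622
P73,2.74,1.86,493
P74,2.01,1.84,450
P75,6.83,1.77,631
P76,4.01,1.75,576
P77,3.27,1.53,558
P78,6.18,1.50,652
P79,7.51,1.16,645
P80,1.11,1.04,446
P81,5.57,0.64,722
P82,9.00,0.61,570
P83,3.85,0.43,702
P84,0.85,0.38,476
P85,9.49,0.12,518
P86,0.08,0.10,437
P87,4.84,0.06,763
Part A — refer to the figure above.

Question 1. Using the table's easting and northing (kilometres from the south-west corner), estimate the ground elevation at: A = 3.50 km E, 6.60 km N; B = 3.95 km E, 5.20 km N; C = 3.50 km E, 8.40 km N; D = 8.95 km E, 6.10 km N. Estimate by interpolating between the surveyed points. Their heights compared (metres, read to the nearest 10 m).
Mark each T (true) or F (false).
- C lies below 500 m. T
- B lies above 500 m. F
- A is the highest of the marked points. F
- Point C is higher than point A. T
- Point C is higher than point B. T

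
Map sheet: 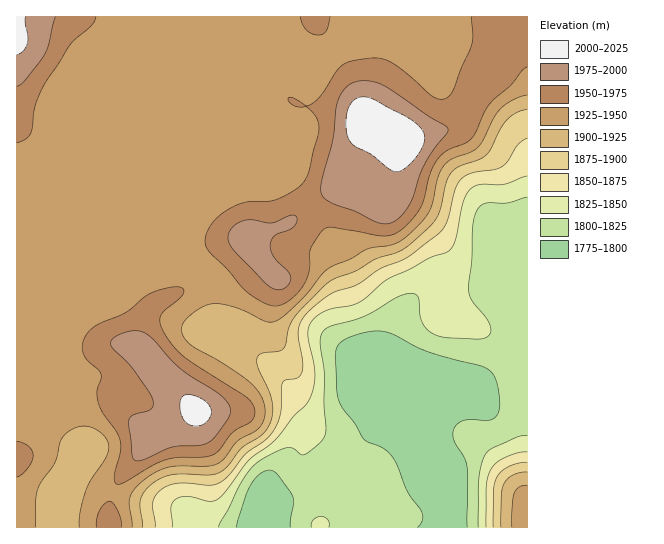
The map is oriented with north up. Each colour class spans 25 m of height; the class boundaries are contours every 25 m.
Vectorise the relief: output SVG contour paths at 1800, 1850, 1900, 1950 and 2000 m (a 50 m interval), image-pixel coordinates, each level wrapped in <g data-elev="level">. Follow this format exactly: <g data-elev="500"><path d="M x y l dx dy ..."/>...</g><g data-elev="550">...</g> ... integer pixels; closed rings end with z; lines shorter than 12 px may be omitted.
<g data-elev="1800"><path d="M236 527l9-28 5-13 9-12 10-4 4 1 4 3 16 23 1 6-4 24"/><path d="M418 527l4-6 0-8-15-22-13-32-10-10-20-10-25-38-2-14-1-37 5-8 14-7 18-4 14 1 40 20 56 15 7 4 4 5 3 9 3 14-1 10-2 7-8 4-18-1-8 2-6 4-4 6 1 10 10 17 3 9 0 60"/></g><g data-elev="1850"><path d="M172 527l-1-18 3-8 4-3 7-2 24 5 9-2 8-8 22-30 26-20 20-25 13-13 6-12 2-12-1-13-6-32 1-8 5-7 15-9 29-7 31-24 21-10 20-11 19-7 4-5 3-7 8-40 3-6 6-6 9-3 23 0 22-8"/><path d="M527 452l-10 1-14 5-8 6-4 6-5 16 0 41"/></g><g data-elev="1900"><path d="M142 527l-2-20 1-8 4-8 8-8 9-5 11-3 36 0 10-2 8-6 15-19 18-11 7-8 5-11 1-13-4-14-12-25 0-7 2-4 5-2 15-2 4-2 3-6 3-16 5-9 35-36 8-4 20-8 20-11 24-8 25-21 8-8 5-8 7-31 5-11 8-6 19-6 8-5 4-5 9-19 7-10 9-8 12-4"/><path d="M527 472l-8 1-6 2-6 4-4 6-2 10 0 32"/></g><g data-elev="1950"><path d="M122 527l-1-8-3-8-4-7-4-3-5 3-6 7-2 8-1 8"/><path d="M116 483l2 1 5-1 30-18 14-6 12-2 24 0 10-2 6-5 14-18 17-10 4-5 0-10-5-8-64-42-11-10-10-14-4-10 0-6 5-7 17-15 2-5-3-3-15 1-17 6-24 19-31 14-7 6-4 8-1 8 3 8 16 17 0 5-4 14 2 13 5 9 13 17 3 9 0 12-6 22z"/><path d="M17 477l5-3 5-5 5-7 1-7-1-5-4-4-11-5"/><path d="M17 143l9-4 5-6 4-27 11-24 24-37 21-19 5-9"/><path d="M300 17l3 8 3 5 5 3 7 2 5-1 3-3 4-14"/><path d="M471 17l2 18-2 11-18 44-7 8-5 1-7-2-40-33-9-5-11-1-21 3-11 4-7 8-14 23-12 10-3 0-13-8-5 0 1 4 5 4 7 1 5-1 3 2 6 8 4 7-1 12-9 35-4 9-8 10-19 10-9 2-23 1-16 6-16 13-5 8-3 8-1 8 4 6 18 18 18 21 14 10 12 6 10-1 9-5 9-9 6-9 4-12 2-21 9-16 6-5 8 0 49 8 10-1 9-6 11-11 8-11 9-33 8-15 9-9 18-6 6-5 18-34 21-19 12-15 5-4"/></g><g data-elev="2000"><path d="M194 426l7-1 6-4 4-6 0-6-3-6-6-4-9-4-7 0-4 2-1 3 0 13 5 9z"/><path d="M394 171l5 0 6-2 13-14 6-13 1-5-2-6-5-6-8-6-35-19-10-3-8 1-7 7-3 9-1 14 3 11 5 7 16 8z"/><path d="M17 55l6-4 4-8-2-26"/></g>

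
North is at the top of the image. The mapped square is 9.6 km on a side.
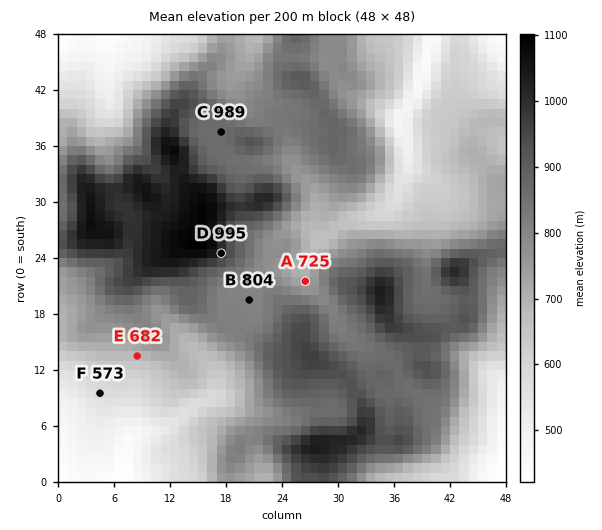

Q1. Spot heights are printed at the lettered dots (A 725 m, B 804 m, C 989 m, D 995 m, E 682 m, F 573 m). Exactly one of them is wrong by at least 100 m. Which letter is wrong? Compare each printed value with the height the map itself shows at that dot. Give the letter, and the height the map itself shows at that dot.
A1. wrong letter C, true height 864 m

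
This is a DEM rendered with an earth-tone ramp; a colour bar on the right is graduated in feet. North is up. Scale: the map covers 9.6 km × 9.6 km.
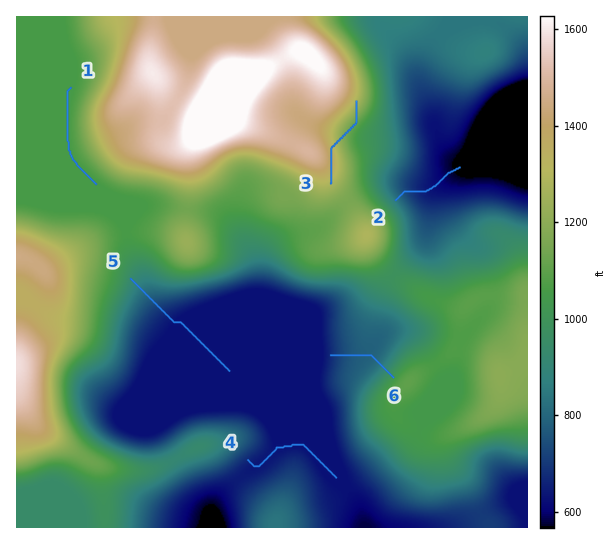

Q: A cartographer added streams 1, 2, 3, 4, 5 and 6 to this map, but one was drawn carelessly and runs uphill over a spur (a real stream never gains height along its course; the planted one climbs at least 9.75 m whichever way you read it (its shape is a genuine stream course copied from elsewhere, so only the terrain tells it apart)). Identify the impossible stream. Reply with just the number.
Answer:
3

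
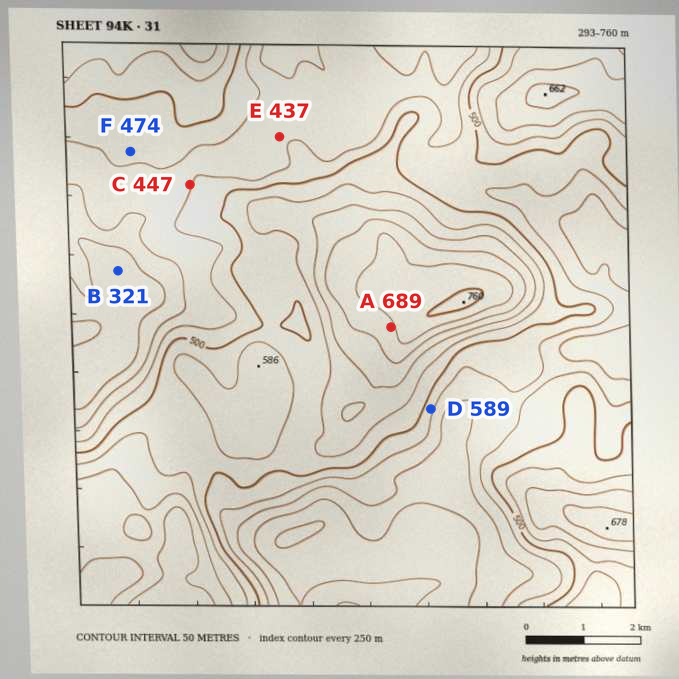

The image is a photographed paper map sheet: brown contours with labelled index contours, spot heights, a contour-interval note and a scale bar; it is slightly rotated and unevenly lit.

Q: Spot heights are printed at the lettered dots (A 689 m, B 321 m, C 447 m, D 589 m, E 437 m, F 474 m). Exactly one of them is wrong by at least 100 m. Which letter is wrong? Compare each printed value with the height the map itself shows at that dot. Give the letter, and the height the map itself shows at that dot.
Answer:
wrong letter D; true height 464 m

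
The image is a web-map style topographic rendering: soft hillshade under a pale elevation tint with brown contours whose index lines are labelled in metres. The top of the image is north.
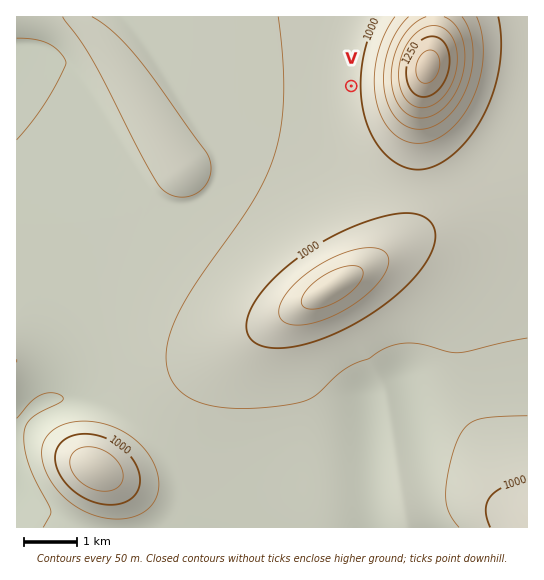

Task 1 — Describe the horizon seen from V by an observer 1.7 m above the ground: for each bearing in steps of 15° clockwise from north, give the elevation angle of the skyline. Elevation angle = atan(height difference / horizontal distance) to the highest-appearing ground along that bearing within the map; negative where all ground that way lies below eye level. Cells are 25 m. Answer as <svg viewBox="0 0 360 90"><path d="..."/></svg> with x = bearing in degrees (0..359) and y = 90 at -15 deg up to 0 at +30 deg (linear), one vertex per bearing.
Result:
<svg viewBox="0 0 360 90"><path d="M0 61l15-3 15-4 15-8 15-9 15-6 15 1 15 5 15 7 15 6 15 5 15 3 15-3 15 2 15 2 15 2 15-1 15 0 15 0 15 1 15 1 15 0 15 0 15 0"/></svg>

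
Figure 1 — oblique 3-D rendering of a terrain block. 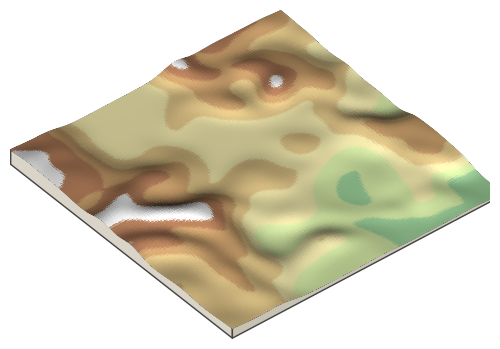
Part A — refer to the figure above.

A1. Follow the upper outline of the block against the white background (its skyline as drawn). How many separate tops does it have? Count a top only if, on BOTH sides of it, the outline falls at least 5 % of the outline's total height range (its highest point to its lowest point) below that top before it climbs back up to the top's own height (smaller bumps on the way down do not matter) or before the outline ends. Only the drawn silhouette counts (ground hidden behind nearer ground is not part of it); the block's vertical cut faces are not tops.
1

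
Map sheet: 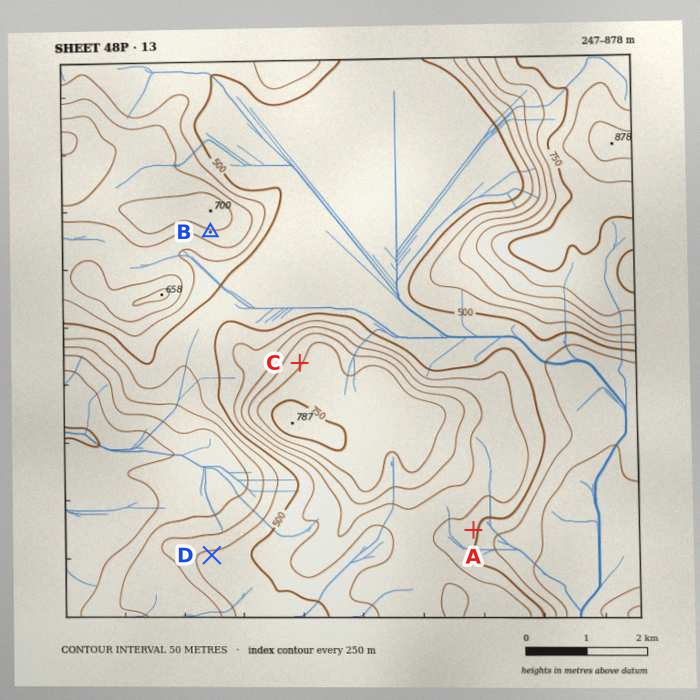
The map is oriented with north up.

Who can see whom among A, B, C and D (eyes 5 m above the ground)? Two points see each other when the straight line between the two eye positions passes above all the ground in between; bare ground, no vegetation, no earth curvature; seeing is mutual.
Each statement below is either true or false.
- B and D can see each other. true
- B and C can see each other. true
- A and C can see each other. false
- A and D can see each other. false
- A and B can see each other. false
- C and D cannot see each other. true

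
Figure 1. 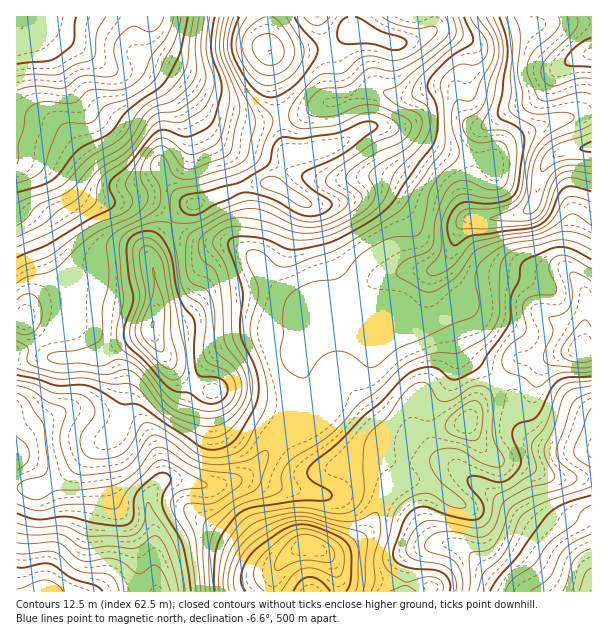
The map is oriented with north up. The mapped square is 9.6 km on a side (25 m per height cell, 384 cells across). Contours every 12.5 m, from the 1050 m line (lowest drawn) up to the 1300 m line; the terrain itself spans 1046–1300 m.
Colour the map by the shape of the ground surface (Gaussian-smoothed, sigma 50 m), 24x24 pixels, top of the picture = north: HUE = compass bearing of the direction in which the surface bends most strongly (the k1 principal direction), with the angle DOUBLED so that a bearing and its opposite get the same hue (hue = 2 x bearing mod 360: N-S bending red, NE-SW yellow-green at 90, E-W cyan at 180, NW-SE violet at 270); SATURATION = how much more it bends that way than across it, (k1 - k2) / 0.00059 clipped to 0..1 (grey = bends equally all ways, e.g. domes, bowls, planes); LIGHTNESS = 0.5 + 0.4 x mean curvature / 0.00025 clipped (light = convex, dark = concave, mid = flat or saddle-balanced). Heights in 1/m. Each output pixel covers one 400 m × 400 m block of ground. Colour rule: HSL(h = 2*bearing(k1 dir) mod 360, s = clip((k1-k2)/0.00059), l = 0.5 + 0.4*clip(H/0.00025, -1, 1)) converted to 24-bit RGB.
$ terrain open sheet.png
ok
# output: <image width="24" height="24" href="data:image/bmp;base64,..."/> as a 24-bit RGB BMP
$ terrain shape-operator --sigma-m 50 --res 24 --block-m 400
<image width="24" height="24" href="data:image/bmp;base64,Qk32BgAAAAAAADYAAAAoAAAAGAAAABgAAAABABgAAAAAAMAGAAATCwAAEwsAAAAAAAAAAAAAjZBgZUM+mnBER4pgfZ5mllaJLy5sVWeIlrO/3srS0K6tl01UNU5Gx+qnVmi3UH7Rdp/r5NvwvGHakUqVanJeb4huhJ+FWlZ/motbP1Jgta2Fa4VnZZNVRYGJOzlqV56TYrmVscGizJrR7JblrtXux+znnlOgMmg3M1wme3InnSQ4rWBQc4+acpCOjHloblRkpHtxU4SHZqpznnmZibePKziPXEl7SsuIW7KkaqlsYKi01N7u1OLw2Tjb5FSvsXOYaFByaTgxclAwj9hvVoaQem2Fj3OchXummbC2fY2xaJSRc5qJm8mGIBJhpM/Zgcu+QnyJgbd8X5M8fI8XXC4ISCoboWJJzWdrbkt2Y1i+xOXt26TYaTdQd3FNa3M5bHY3tKjTvV3BpHyThItuuqBdHVpUToUkcE4YPlIYSWAekmxDmGdHnG1XYoZpYYxwsYaIl4O9cL63kmNIhig4vYuMY3q1n67hmZzkfGtEj2JvqYiVqI6ktLKfXEeRYTVssoVydbV5Oq93QIRwcaOel4SzsIK0c42PjH9vnZhneWBUcEJUhcSmpbfEa7y9RnxLe3tMZ4SKcZKTj5ufrZCtu5aXeSZ+eUBTirtsnrl0Vp99SHuAWYheTnNbm2qYsYmjgHiRqIqTkVC1porDY8d3fFBUtGpMVItxZ3qBiV9aa4pBZ31HgXFQrXdSeRh+s8SYkYO8wNCZQLOBP3mPbnqDZnhwSXJVbZ1zsHagnZV6S42XxJXKxoGfYE+Dw6WIWpd6bFJgVV8ps6s9R2M1aYs8RYVSbClwtuuXUsLa5+DrpKDTLDqNdWmFe3CFd5eDSYFqXHCSxqSvc56iS4qCxWJzgk1yvZZyky4vYkUdtavsydDuoZfqq7LjZhtxRcVj0/jVNJaIfLdXumyAWy53d3B8dYOGiZJ+a3F6RHxffKVisnSBWFR4nVWQu5G0fHGz72Tz4drwW9wvRIxIfH5cikmGmCvu2vfUVb9vnmZpU5hJbEhCZ0tyfIGDd4KAg396gnd6bYNvWH5ViYleZ4aCV2R+rIl9ilZoVJ2Z3NC24NXOTFiPb3B9YWyDJGB7/OjPO7TMuoO6mH2NbFN5WW56d4B8fXt5d353gn2JhYiNc4mKcG+Hg4FwUFdijWZajbqVW4au0r5zxqORlFyadHaAX2l9Uzdk2v15T946cj+LsHZ2a12eflqNc3lldntvfIlyZYlydpSCeZ2gYFanq3OfZVyCZqeAo6pgYzpLutuVqIyPrGuzpX6aV1R5WkKE6PnSyES9N1ZuuLCQY0F0jEtvnIdkYXhWcY5jfX9ugopZf3c6HWMshEasn4W0hIeqfHi0k7PRmNK7jYF6c2eVu4rDimvGZKTh7vbVqiFkdngwaV0lVCYqZlxDrXZDjI88U4YzPnE9boVnp4mebdGfD3SOhrfZt8LqnYfoz5iSom5fh4dWaIlUSH1Ji6VRRoM10FEq3w9w2YWFYUR6TH16dleDtnCAuc3hho7JT6yNNYNkbapvyKFfCygMLTMAHTMADCwH+mg8sJ5hcoixj2ytrFShqkFNlJNEZHA6bNq31cLu7M78nl7vfKPaufbwd6DXrHzaypbgjm2/V4dprmJofSWxvZ3Xz+/NACUztuWEosKvbGtBZW5IU4V2hqTBpmbb5rHRRtlwQWJQhItWk0G53nGCnlU0iGc0aXQqXWkvk29Lko1rZWZ5VHWfhJ2s8+7VAhwxC+dqt32ld4KHcol6VZdrSYBTM0lY59Wt0XSiWE1zfktefoFTeK5qpK7Zw6nn37DrmGyslo9tcaZxWrCmTJu/cYK54ry53iHCCy4FIzECeYmFf56UcJSYcGJbP2x1idNov0hykmKRfVaFn3dmfqc8X5wyQnU+h0mi6MXvx8vv0K3lfbS3XClDI3cXeLlGtVLWzpzwvqjgjJupfZikk1qRfbGtS3qXb6tanE1iiluAikRvrDgmqdFbjKNLNFEyRmslVYkefFgdc4cqxUdcjT6kt8ibN4RrN3xlX1qRs5KniJZ9gFl/fqV6iFBPaV4+RWU/jnxhczVUYyBA1NKOz8+deK9+RUyLnKyKSG1rooJKoaQ+Ql8pTIZr28h0NItrSGZOMGBFg59ufYJIa3FZfmxQi1lrkaaXTH+adVGNfzigjW/K4uzfytfQqLDNSjXErG2Pj1Cpm6vQyanavHaiJot+4vLZOjW7fkOJcIZUQGIugqGWamGFcnKNeJSNnaB9S2J5SD9jWVqLZpyu4eK3ysmgaapmSimCvpvEm7jKaLK5k1u279bne8PflspoZyGLi123q52/ZGq+"/>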